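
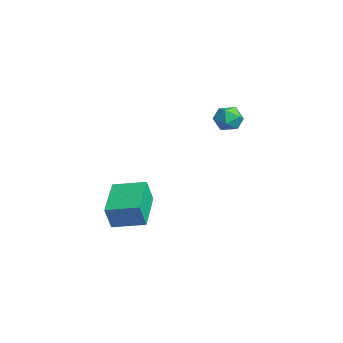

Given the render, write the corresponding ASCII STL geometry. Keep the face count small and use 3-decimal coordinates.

solid 
facet normal -0.874 0.413 0.257
outer loop
vertex 2.249 -3.296 -2.781
vertex 2.894 -2.093 -2.519
vertex 2.09 -2.984 -3.824
endloop
endfacet
facet normal -0.465 -0.865 -0.188
outer loop
vertex 3.786 -3.787 -4.321
vertex 2.249 -3.296 -2.781
vertex 2.09 -2.984 -3.824
endloop
endfacet
facet normal -0.874 0.414 0.256
outer loop
vertex 2.09 -2.984 -3.824
vertex 2.894 -2.093 -2.519
vertex 2.736 -1.782 -3.562
endloop
endfacet
facet normal -0.143 0.284 -0.948
outer loop
vertex 2.736 -1.782 -3.562
vertex 3.786 -3.787 -4.321
vertex 2.09 -2.984 -3.824
endloop
endfacet
facet normal 0.144 -0.284 0.948
outer loop
vertex 2.249 -3.296 -2.781
vertex 4.59 -2.896 -3.016
vertex 2.894 -2.093 -2.519
endloop
endfacet
facet normal -0.465 -0.865 -0.188
outer loop
vertex 3.944 -4.098 -3.278
vertex 2.249 -3.296 -2.781
vertex 3.786 -3.787 -4.321
endloop
endfacet
facet normal 0.144 -0.284 0.948
outer loop
vertex 3.944 -4.098 -3.278
vertex 4.59 -2.896 -3.016
vertex 2.249 -3.296 -2.781
endloop
endfacet
facet normal 0.465 0.865 0.188
outer loop
vertex 2.894 -2.093 -2.519
vertex 4.59 -2.896 -3.016
vertex 2.736 -1.782 -3.562
endloop
endfacet
facet normal -0.144 0.284 -0.948
outer loop
vertex 4.431 -2.584 -4.059
vertex 3.786 -3.787 -4.321
vertex 2.736 -1.782 -3.562
endloop
endfacet
facet normal 0.465 0.865 0.188
outer loop
vertex 2.736 -1.782 -3.562
vertex 4.59 -2.896 -3.016
vertex 4.431 -2.584 -4.059
endloop
endfacet
facet normal 0.874 -0.413 -0.256
outer loop
vertex 4.431 -2.584 -4.059
vertex 3.944 -4.098 -3.278
vertex 3.786 -3.787 -4.321
endloop
endfacet
facet normal 0.874 -0.413 -0.257
outer loop
vertex 4.59 -2.896 -3.016
vertex 3.944 -4.098 -3.278
vertex 4.431 -2.584 -4.059
endloop
endfacet
facet normal 0.238 0.860 0.452
outer loop
vertex 1.354 2.454 -0.286
vertex 1.216 2.168 0.331
vertex 1.856 2.13 0.066
endloop
endfacet
facet normal 0.609 0.778 -0.153
outer loop
vertex 1.354 2.454 -0.286
vertex 1.856 2.13 0.066
vertex 1.799 2.04 -0.62
endloop
endfacet
facet normal 0.144 0.711 -0.689
outer loop
vertex 1.354 2.454 -0.286
vertex 1.799 2.04 -0.62
vertex 1.124 2.023 -0.779
endloop
endfacet
facet normal -0.514 0.750 -0.416
outer loop
vertex 1.354 2.454 -0.286
vertex 1.124 2.023 -0.779
vertex 0.763 2.102 -0.191
endloop
endfacet
facet normal -0.455 0.842 0.289
outer loop
vertex 1.354 2.454 -0.286
vertex 0.763 2.102 -0.191
vertex 1.216 2.168 0.331
endloop
endfacet
facet normal 0.980 0.171 -0.104
outer loop
vertex 1.799 2.04 -0.62
vertex 1.856 2.13 0.066
vertex 1.937 1.498 -0.209
endloop
endfacet
facet normal 0.380 0.302 0.874
outer loop
vertex 1.856 2.13 0.066
vertex 1.216 2.168 0.331
vertex 1.576 1.577 0.379
endloop
endfacet
facet normal -0.743 0.274 0.610
outer loop
vertex 1.216 2.168 0.331
vertex 0.763 2.102 -0.191
vertex 0.901 1.56 0.22
endloop
endfacet
facet normal -0.838 0.124 -0.531
outer loop
vertex 0.763 2.102 -0.191
vertex 1.124 2.023 -0.779
vertex 0.844 1.47 -0.466
endloop
endfacet
facet normal 0.227 0.060 -0.972
outer loop
vertex 1.124 2.023 -0.779
vertex 1.799 2.04 -0.62
vertex 1.484 1.432 -0.731
endloop
endfacet
facet normal 0.514 -0.750 0.416
outer loop
vertex 1.346 1.146 -0.114
vertex 1.937 1.498 -0.209
vertex 1.576 1.577 0.379
endloop
endfacet
facet normal -0.144 -0.711 0.689
outer loop
vertex 1.346 1.146 -0.114
vertex 1.576 1.577 0.379
vertex 0.901 1.56 0.22
endloop
endfacet
facet normal -0.609 -0.778 0.153
outer loop
vertex 1.346 1.146 -0.114
vertex 0.901 1.56 0.22
vertex 0.844 1.47 -0.466
endloop
endfacet
facet normal -0.238 -0.860 -0.452
outer loop
vertex 1.346 1.146 -0.114
vertex 0.844 1.47 -0.466
vertex 1.484 1.432 -0.731
endloop
endfacet
facet normal 0.455 -0.842 -0.289
outer loop
vertex 1.346 1.146 -0.114
vertex 1.484 1.432 -0.731
vertex 1.937 1.498 -0.209
endloop
endfacet
facet normal 0.838 -0.124 0.531
outer loop
vertex 1.576 1.577 0.379
vertex 1.937 1.498 -0.209
vertex 1.856 2.13 0.066
endloop
endfacet
facet normal -0.227 -0.060 0.972
outer loop
vertex 0.901 1.56 0.22
vertex 1.576 1.577 0.379
vertex 1.216 2.168 0.331
endloop
endfacet
facet normal -0.980 -0.171 0.104
outer loop
vertex 0.844 1.47 -0.466
vertex 0.901 1.56 0.22
vertex 0.763 2.102 -0.191
endloop
endfacet
facet normal -0.380 -0.302 -0.874
outer loop
vertex 1.484 1.432 -0.731
vertex 0.844 1.47 -0.466
vertex 1.124 2.023 -0.779
endloop
endfacet
facet normal 0.743 -0.274 -0.610
outer loop
vertex 1.937 1.498 -0.209
vertex 1.484 1.432 -0.731
vertex 1.799 2.04 -0.62
endloop
endfacet

endsolid


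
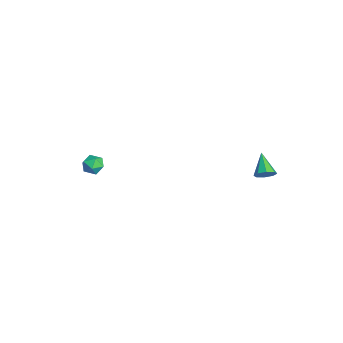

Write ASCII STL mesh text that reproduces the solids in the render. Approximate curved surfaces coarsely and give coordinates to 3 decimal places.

solid 
facet normal 0.066 0.997 -0.028
outer loop
vertex -3.703 -2.898 -1.345
vertex -3.865 -2.87 -0.736
vertex -3.257 -2.915 -0.899
endloop
endfacet
facet normal 0.519 0.699 -0.492
outer loop
vertex -3.703 -2.898 -1.345
vertex -3.257 -2.915 -0.899
vertex -3.217 -3.297 -1.399
endloop
endfacet
facet normal 0.140 0.299 -0.944
outer loop
vertex -3.703 -2.898 -1.345
vertex -3.217 -3.297 -1.399
vertex -3.8 -3.488 -1.546
endloop
endfacet
facet normal -0.548 0.349 -0.760
outer loop
vertex -3.703 -2.898 -1.345
vertex -3.8 -3.488 -1.546
vertex -4.201 -3.224 -1.136
endloop
endfacet
facet normal -0.593 0.782 -0.194
outer loop
vertex -3.703 -2.898 -1.345
vertex -4.201 -3.224 -1.136
vertex -3.865 -2.87 -0.736
endloop
endfacet
facet normal 0.955 0.267 -0.128
outer loop
vertex -3.217 -3.297 -1.399
vertex -3.257 -2.915 -0.899
vertex -3.079 -3.516 -0.824
endloop
endfacet
facet normal 0.223 0.750 0.623
outer loop
vertex -3.257 -2.915 -0.899
vertex -3.865 -2.87 -0.736
vertex -3.48 -3.252 -0.414
endloop
endfacet
facet normal -0.845 0.400 0.355
outer loop
vertex -3.865 -2.87 -0.736
vertex -4.201 -3.224 -1.136
vertex -4.063 -3.443 -0.561
endloop
endfacet
facet normal -0.771 -0.299 -0.562
outer loop
vertex -4.201 -3.224 -1.136
vertex -3.8 -3.488 -1.546
vertex -4.023 -3.825 -1.061
endloop
endfacet
facet normal 0.341 -0.380 -0.859
outer loop
vertex -3.8 -3.488 -1.546
vertex -3.217 -3.297 -1.399
vertex -3.415 -3.87 -1.224
endloop
endfacet
facet normal 0.548 -0.349 0.760
outer loop
vertex -3.577 -3.842 -0.615
vertex -3.079 -3.516 -0.824
vertex -3.48 -3.252 -0.414
endloop
endfacet
facet normal -0.140 -0.299 0.944
outer loop
vertex -3.577 -3.842 -0.615
vertex -3.48 -3.252 -0.414
vertex -4.063 -3.443 -0.561
endloop
endfacet
facet normal -0.519 -0.699 0.492
outer loop
vertex -3.577 -3.842 -0.615
vertex -4.063 -3.443 -0.561
vertex -4.023 -3.825 -1.061
endloop
endfacet
facet normal -0.066 -0.997 0.028
outer loop
vertex -3.577 -3.842 -0.615
vertex -4.023 -3.825 -1.061
vertex -3.415 -3.87 -1.224
endloop
endfacet
facet normal 0.593 -0.782 0.194
outer loop
vertex -3.577 -3.842 -0.615
vertex -3.415 -3.87 -1.224
vertex -3.079 -3.516 -0.824
endloop
endfacet
facet normal 0.771 0.299 0.562
outer loop
vertex -3.48 -3.252 -0.414
vertex -3.079 -3.516 -0.824
vertex -3.257 -2.915 -0.899
endloop
endfacet
facet normal -0.341 0.380 0.859
outer loop
vertex -4.063 -3.443 -0.561
vertex -3.48 -3.252 -0.414
vertex -3.865 -2.87 -0.736
endloop
endfacet
facet normal -0.955 -0.267 0.128
outer loop
vertex -4.023 -3.825 -1.061
vertex -4.063 -3.443 -0.561
vertex -4.201 -3.224 -1.136
endloop
endfacet
facet normal -0.223 -0.750 -0.623
outer loop
vertex -3.415 -3.87 -1.224
vertex -4.023 -3.825 -1.061
vertex -3.8 -3.488 -1.546
endloop
endfacet
facet normal 0.845 -0.400 -0.355
outer loop
vertex -3.079 -3.516 -0.824
vertex -3.415 -3.87 -1.224
vertex -3.217 -3.297 -1.399
endloop
endfacet
facet normal 0.814 -0.048 -0.579
outer loop
vertex 3.337 3.455 2.821
vertex 3.027 3.499 2.382
vertex 3.279 3.848 2.707
endloop
endfacet
facet normal 0.228 0.302 0.926
outer loop
vertex 3.337 3.455 2.821
vertex 3.279 3.848 2.707
vertex 1.993 3.561 3.118
endloop
endfacet
facet normal 0.814 -0.048 -0.579
outer loop
vertex 3.279 3.848 2.707
vertex 3.027 3.499 2.382
vertex 3.073 4.036 2.402
endloop
endfacet
facet normal -0.018 0.846 0.534
outer loop
vertex 3.279 3.848 2.707
vertex 3.073 4.036 2.402
vertex 1.993 3.561 3.118
endloop
endfacet
facet normal 0.813 -0.048 -0.580
outer loop
vertex 3.073 4.036 2.402
vertex 3.027 3.499 2.382
vertex 2.84 3.91 2.086
endloop
endfacet
facet normal -0.427 0.903 -0.045
outer loop
vertex 3.073 4.036 2.402
vertex 2.84 3.91 2.086
vertex 1.993 3.561 3.118
endloop
endfacet
facet normal 0.813 -0.047 -0.580
outer loop
vertex 2.84 3.91 2.086
vertex 3.027 3.499 2.382
vertex 2.716 3.543 1.942
endloop
endfacet
facet normal -0.761 0.443 -0.474
outer loop
vertex 2.84 3.91 2.086
vertex 2.716 3.543 1.942
vertex 1.993 3.561 3.118
endloop
endfacet
facet normal 0.813 -0.050 -0.580
outer loop
vertex 2.716 3.543 1.942
vertex 3.027 3.499 2.382
vertex 2.774 3.15 2.057
endloop
endfacet
facet normal -0.823 -0.268 -0.502
outer loop
vertex 2.716 3.543 1.942
vertex 2.774 3.15 2.057
vertex 1.993 3.561 3.118
endloop
endfacet
facet normal 0.813 -0.049 -0.580
outer loop
vertex 2.774 3.15 2.057
vertex 3.027 3.499 2.382
vertex 2.98 2.961 2.362
endloop
endfacet
facet normal -0.577 -0.809 -0.111
outer loop
vertex 2.774 3.15 2.057
vertex 2.98 2.961 2.362
vertex 1.993 3.561 3.118
endloop
endfacet
facet normal 0.813 -0.049 -0.580
outer loop
vertex 2.98 2.961 2.362
vertex 3.027 3.499 2.382
vertex 3.213 3.088 2.678
endloop
endfacet
facet normal -0.166 -0.866 0.471
outer loop
vertex 2.98 2.961 2.362
vertex 3.213 3.088 2.678
vertex 1.993 3.561 3.118
endloop
endfacet
facet normal 0.814 -0.049 -0.579
outer loop
vertex 3.213 3.088 2.678
vertex 3.027 3.499 2.382
vertex 3.337 3.455 2.821
endloop
endfacet
facet normal 0.166 -0.406 0.898
outer loop
vertex 3.213 3.088 2.678
vertex 3.337 3.455 2.821
vertex 1.993 3.561 3.118
endloop
endfacet

endsolid


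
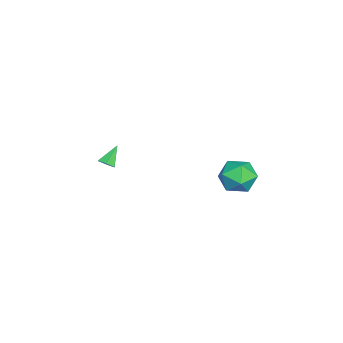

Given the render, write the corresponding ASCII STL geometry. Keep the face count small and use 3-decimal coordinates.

solid 
facet normal -0.120 0.681 0.723
outer loop
vertex 0.105 4.156 -1.684
vertex -0.805 3.646 -1.355
vertex 0.163 3.366 -0.93
endloop
endfacet
facet normal 0.571 0.588 0.572
outer loop
vertex 0.105 4.156 -1.684
vertex 0.163 3.366 -0.93
vertex 0.909 3.417 -1.727
endloop
endfacet
facet normal 0.668 0.734 -0.120
outer loop
vertex 0.105 4.156 -1.684
vertex 0.909 3.417 -1.727
vertex 0.403 3.728 -2.645
endloop
endfacet
facet normal 0.037 0.917 -0.397
outer loop
vertex 0.105 4.156 -1.684
vertex 0.403 3.728 -2.645
vertex -0.657 3.87 -2.415
endloop
endfacet
facet normal -0.451 0.884 0.124
outer loop
vertex 0.105 4.156 -1.684
vertex -0.657 3.87 -2.415
vertex -0.805 3.646 -1.355
endloop
endfacet
facet normal 0.730 -0.100 0.677
outer loop
vertex 0.909 3.417 -1.727
vertex 0.163 3.366 -0.93
vertex 0.497 2.45 -1.425
endloop
endfacet
facet normal -0.389 0.050 0.920
outer loop
vertex 0.163 3.366 -0.93
vertex -0.805 3.646 -1.355
vertex -0.563 2.592 -1.195
endloop
endfacet
facet normal -0.924 0.378 -0.049
outer loop
vertex -0.805 3.646 -1.355
vertex -0.657 3.87 -2.415
vertex -1.069 2.903 -2.113
endloop
endfacet
facet normal -0.136 0.432 -0.891
outer loop
vertex -0.657 3.87 -2.415
vertex 0.403 3.728 -2.645
vertex -0.323 2.954 -2.91
endloop
endfacet
facet normal 0.886 0.136 -0.442
outer loop
vertex 0.403 3.728 -2.645
vertex 0.909 3.417 -1.727
vertex 0.645 2.674 -2.485
endloop
endfacet
facet normal -0.037 -0.917 0.397
outer loop
vertex -0.265 2.164 -2.156
vertex 0.497 2.45 -1.425
vertex -0.563 2.592 -1.195
endloop
endfacet
facet normal -0.668 -0.734 0.120
outer loop
vertex -0.265 2.164 -2.156
vertex -0.563 2.592 -1.195
vertex -1.069 2.903 -2.113
endloop
endfacet
facet normal -0.571 -0.588 -0.572
outer loop
vertex -0.265 2.164 -2.156
vertex -1.069 2.903 -2.113
vertex -0.323 2.954 -2.91
endloop
endfacet
facet normal 0.120 -0.681 -0.723
outer loop
vertex -0.265 2.164 -2.156
vertex -0.323 2.954 -2.91
vertex 0.645 2.674 -2.485
endloop
endfacet
facet normal 0.451 -0.884 -0.124
outer loop
vertex -0.265 2.164 -2.156
vertex 0.645 2.674 -2.485
vertex 0.497 2.45 -1.425
endloop
endfacet
facet normal 0.136 -0.432 0.891
outer loop
vertex -0.563 2.592 -1.195
vertex 0.497 2.45 -1.425
vertex 0.163 3.366 -0.93
endloop
endfacet
facet normal -0.886 -0.136 0.442
outer loop
vertex -1.069 2.903 -2.113
vertex -0.563 2.592 -1.195
vertex -0.805 3.646 -1.355
endloop
endfacet
facet normal -0.730 0.100 -0.677
outer loop
vertex -0.323 2.954 -2.91
vertex -1.069 2.903 -2.113
vertex -0.657 3.87 -2.415
endloop
endfacet
facet normal 0.389 -0.050 -0.920
outer loop
vertex 0.645 2.674 -2.485
vertex -0.323 2.954 -2.91
vertex 0.403 3.728 -2.645
endloop
endfacet
facet normal 0.924 -0.378 0.049
outer loop
vertex 0.497 2.45 -1.425
vertex 0.645 2.674 -2.485
vertex 0.909 3.417 -1.727
endloop
endfacet
facet normal 0.631 -0.344 -0.695
outer loop
vertex -1.413 -3.593 -2.65
vertex -1.819 -3.669 -2.981
vertex -1.563 -3.205 -2.978
endloop
endfacet
facet normal 0.465 0.669 0.579
outer loop
vertex -1.413 -3.593 -2.65
vertex -1.563 -3.205 -2.978
vertex -2.621 -3.231 -2.099
endloop
endfacet
facet normal 0.632 -0.344 -0.695
outer loop
vertex -1.563 -3.205 -2.978
vertex -1.819 -3.669 -2.981
vertex -1.969 -3.28 -3.31
endloop
endfacet
facet normal -0.104 0.990 -0.096
outer loop
vertex -1.563 -3.205 -2.978
vertex -1.969 -3.28 -3.31
vertex -2.621 -3.231 -2.099
endloop
endfacet
facet normal 0.631 -0.345 -0.695
outer loop
vertex -1.969 -3.28 -3.31
vertex -1.819 -3.669 -2.981
vertex -2.226 -3.744 -3.313
endloop
endfacet
facet normal -0.784 0.437 -0.440
outer loop
vertex -1.969 -3.28 -3.31
vertex -2.226 -3.744 -3.313
vertex -2.621 -3.231 -2.099
endloop
endfacet
facet normal 0.631 -0.344 -0.696
outer loop
vertex -2.226 -3.744 -3.313
vertex -1.819 -3.669 -2.981
vertex -2.076 -4.132 -2.985
endloop
endfacet
facet normal -0.894 -0.436 -0.107
outer loop
vertex -2.226 -3.744 -3.313
vertex -2.076 -4.132 -2.985
vertex -2.621 -3.231 -2.099
endloop
endfacet
facet normal 0.631 -0.344 -0.696
outer loop
vertex -2.076 -4.132 -2.985
vertex -1.819 -3.669 -2.981
vertex -1.669 -4.057 -2.653
endloop
endfacet
facet normal -0.325 -0.756 0.569
outer loop
vertex -2.076 -4.132 -2.985
vertex -1.669 -4.057 -2.653
vertex -2.621 -3.231 -2.099
endloop
endfacet
facet normal 0.631 -0.344 -0.695
outer loop
vertex -1.669 -4.057 -2.653
vertex -1.819 -3.669 -2.981
vertex -1.413 -3.593 -2.65
endloop
endfacet
facet normal 0.356 -0.202 0.913
outer loop
vertex -1.669 -4.057 -2.653
vertex -1.413 -3.593 -2.65
vertex -2.621 -3.231 -2.099
endloop
endfacet

endsolid


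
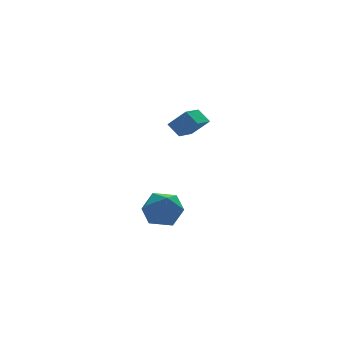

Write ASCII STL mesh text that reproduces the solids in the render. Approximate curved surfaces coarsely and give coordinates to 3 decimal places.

solid 
facet normal -0.392 0.632 0.668
outer loop
vertex -2.136 -3.454 3.791
vertex -1.072 -2.438 3.453
vertex -2.905 -2.955 2.868
endloop
endfacet
facet normal -0.705 -0.673 0.223
outer loop
vertex -2.528 -3.562 2.227
vertex -2.136 -3.454 3.791
vertex -2.905 -2.955 2.868
endloop
endfacet
facet normal -0.392 0.632 0.668
outer loop
vertex -2.905 -2.955 2.868
vertex -1.072 -2.438 3.453
vertex -1.84 -1.939 2.531
endloop
endfacet
facet normal -0.590 0.383 -0.710
outer loop
vertex -1.84 -1.939 2.531
vertex -2.528 -3.562 2.227
vertex -2.905 -2.955 2.868
endloop
endfacet
facet normal 0.591 -0.383 0.710
outer loop
vertex -2.136 -3.454 3.791
vertex -0.695 -3.045 2.812
vertex -1.072 -2.438 3.453
endloop
endfacet
facet normal -0.705 -0.673 0.223
outer loop
vertex -1.76 -4.061 3.149
vertex -2.136 -3.454 3.791
vertex -2.528 -3.562 2.227
endloop
endfacet
facet normal 0.591 -0.384 0.709
outer loop
vertex -1.76 -4.061 3.149
vertex -0.695 -3.045 2.812
vertex -2.136 -3.454 3.791
endloop
endfacet
facet normal 0.705 0.673 -0.223
outer loop
vertex -1.072 -2.438 3.453
vertex -0.695 -3.045 2.812
vertex -1.84 -1.939 2.531
endloop
endfacet
facet normal -0.592 0.384 -0.709
outer loop
vertex -1.464 -2.546 1.889
vertex -2.528 -3.562 2.227
vertex -1.84 -1.939 2.531
endloop
endfacet
facet normal 0.705 0.673 -0.223
outer loop
vertex -1.84 -1.939 2.531
vertex -0.695 -3.045 2.812
vertex -1.464 -2.546 1.889
endloop
endfacet
facet normal 0.392 -0.632 -0.668
outer loop
vertex -1.464 -2.546 1.889
vertex -1.76 -4.061 3.149
vertex -2.528 -3.562 2.227
endloop
endfacet
facet normal 0.392 -0.632 -0.668
outer loop
vertex -0.695 -3.045 2.812
vertex -1.76 -4.061 3.149
vertex -1.464 -2.546 1.889
endloop
endfacet
facet normal -0.304 0.910 0.281
outer loop
vertex -2.357 -0.503 -3.573
vertex -3.528 -0.849 -3.72
vertex -2.974 -1.0 -2.632
endloop
endfacet
facet normal 0.313 0.740 0.596
outer loop
vertex -2.357 -0.503 -3.573
vertex -2.974 -1.0 -2.632
vertex -1.806 -1.325 -2.842
endloop
endfacet
facet normal 0.792 0.605 0.084
outer loop
vertex -2.357 -0.503 -3.573
vertex -1.806 -1.325 -2.842
vertex -1.639 -1.375 -4.06
endloop
endfacet
facet normal 0.471 0.693 -0.547
outer loop
vertex -2.357 -0.503 -3.573
vertex -1.639 -1.375 -4.06
vertex -2.703 -1.08 -4.602
endloop
endfacet
facet normal -0.207 0.881 -0.425
outer loop
vertex -2.357 -0.503 -3.573
vertex -2.703 -1.08 -4.602
vertex -3.528 -0.849 -3.72
endloop
endfacet
facet normal 0.212 0.138 0.967
outer loop
vertex -1.806 -1.325 -2.842
vertex -2.974 -1.0 -2.632
vertex -2.637 -2.18 -2.538
endloop
endfacet
facet normal -0.787 0.414 0.458
outer loop
vertex -2.974 -1.0 -2.632
vertex -3.528 -0.849 -3.72
vertex -3.701 -1.885 -3.08
endloop
endfacet
facet normal -0.629 0.368 -0.685
outer loop
vertex -3.528 -0.849 -3.72
vertex -2.703 -1.08 -4.602
vertex -3.534 -1.935 -4.298
endloop
endfacet
facet normal 0.467 0.063 -0.882
outer loop
vertex -2.703 -1.08 -4.602
vertex -1.639 -1.375 -4.06
vertex -2.366 -2.26 -4.508
endloop
endfacet
facet normal 0.987 -0.079 0.139
outer loop
vertex -1.639 -1.375 -4.06
vertex -1.806 -1.325 -2.842
vertex -1.812 -2.411 -3.42
endloop
endfacet
facet normal -0.471 -0.693 0.547
outer loop
vertex -2.983 -2.757 -3.567
vertex -2.637 -2.18 -2.538
vertex -3.701 -1.885 -3.08
endloop
endfacet
facet normal -0.792 -0.605 -0.084
outer loop
vertex -2.983 -2.757 -3.567
vertex -3.701 -1.885 -3.08
vertex -3.534 -1.935 -4.298
endloop
endfacet
facet normal -0.313 -0.740 -0.596
outer loop
vertex -2.983 -2.757 -3.567
vertex -3.534 -1.935 -4.298
vertex -2.366 -2.26 -4.508
endloop
endfacet
facet normal 0.304 -0.910 -0.281
outer loop
vertex -2.983 -2.757 -3.567
vertex -2.366 -2.26 -4.508
vertex -1.812 -2.411 -3.42
endloop
endfacet
facet normal 0.207 -0.881 0.425
outer loop
vertex -2.983 -2.757 -3.567
vertex -1.812 -2.411 -3.42
vertex -2.637 -2.18 -2.538
endloop
endfacet
facet normal -0.467 -0.063 0.882
outer loop
vertex -3.701 -1.885 -3.08
vertex -2.637 -2.18 -2.538
vertex -2.974 -1.0 -2.632
endloop
endfacet
facet normal -0.987 0.079 -0.139
outer loop
vertex -3.534 -1.935 -4.298
vertex -3.701 -1.885 -3.08
vertex -3.528 -0.849 -3.72
endloop
endfacet
facet normal -0.212 -0.138 -0.967
outer loop
vertex -2.366 -2.26 -4.508
vertex -3.534 -1.935 -4.298
vertex -2.703 -1.08 -4.602
endloop
endfacet
facet normal 0.787 -0.414 -0.458
outer loop
vertex -1.812 -2.411 -3.42
vertex -2.366 -2.26 -4.508
vertex -1.639 -1.375 -4.06
endloop
endfacet
facet normal 0.629 -0.368 0.685
outer loop
vertex -2.637 -2.18 -2.538
vertex -1.812 -2.411 -3.42
vertex -1.806 -1.325 -2.842
endloop
endfacet

endsolid


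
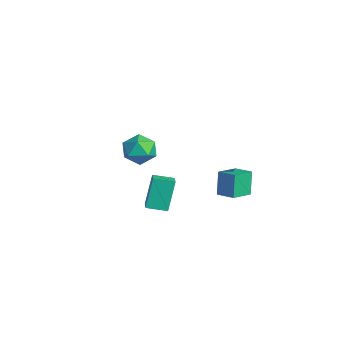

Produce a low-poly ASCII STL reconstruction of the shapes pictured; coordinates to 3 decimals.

solid 
facet normal -0.373 0.747 0.551
outer loop
vertex -4.477 0.314 -1.64
vertex -4.51 -0.358 -0.751
vertex -3.598 0.25 -0.957
endloop
endfacet
facet normal 0.047 0.998 0.033
outer loop
vertex -4.477 0.314 -1.64
vertex -3.598 0.25 -0.957
vertex -3.445 0.279 -2.061
endloop
endfacet
facet normal -0.216 0.776 -0.593
outer loop
vertex -4.477 0.314 -1.64
vertex -3.445 0.279 -2.061
vertex -4.262 -0.312 -2.537
endloop
endfacet
facet normal -0.798 0.387 -0.461
outer loop
vertex -4.477 0.314 -1.64
vertex -4.262 -0.312 -2.537
vertex -4.92 -0.705 -1.728
endloop
endfacet
facet normal -0.897 0.369 0.245
outer loop
vertex -4.477 0.314 -1.64
vertex -4.92 -0.705 -1.728
vertex -4.51 -0.358 -0.751
endloop
endfacet
facet normal 0.695 0.710 0.115
outer loop
vertex -3.445 0.279 -2.061
vertex -3.598 0.25 -0.957
vertex -2.84 -0.415 -1.432
endloop
endfacet
facet normal 0.014 0.302 0.953
outer loop
vertex -3.598 0.25 -0.957
vertex -4.51 -0.358 -0.751
vertex -3.498 -0.808 -0.623
endloop
endfacet
facet normal -0.833 -0.310 0.459
outer loop
vertex -4.51 -0.358 -0.751
vertex -4.92 -0.705 -1.728
vertex -4.315 -1.399 -1.099
endloop
endfacet
facet normal -0.674 -0.280 -0.684
outer loop
vertex -4.92 -0.705 -1.728
vertex -4.262 -0.312 -2.537
vertex -4.162 -1.37 -2.203
endloop
endfacet
facet normal 0.269 0.350 -0.897
outer loop
vertex -4.262 -0.312 -2.537
vertex -3.445 0.279 -2.061
vertex -3.25 -0.762 -2.409
endloop
endfacet
facet normal 0.798 -0.387 0.461
outer loop
vertex -3.283 -1.434 -1.52
vertex -2.84 -0.415 -1.432
vertex -3.498 -0.808 -0.623
endloop
endfacet
facet normal 0.216 -0.776 0.593
outer loop
vertex -3.283 -1.434 -1.52
vertex -3.498 -0.808 -0.623
vertex -4.315 -1.399 -1.099
endloop
endfacet
facet normal -0.047 -0.998 -0.033
outer loop
vertex -3.283 -1.434 -1.52
vertex -4.315 -1.399 -1.099
vertex -4.162 -1.37 -2.203
endloop
endfacet
facet normal 0.373 -0.747 -0.551
outer loop
vertex -3.283 -1.434 -1.52
vertex -4.162 -1.37 -2.203
vertex -3.25 -0.762 -2.409
endloop
endfacet
facet normal 0.897 -0.369 -0.245
outer loop
vertex -3.283 -1.434 -1.52
vertex -3.25 -0.762 -2.409
vertex -2.84 -0.415 -1.432
endloop
endfacet
facet normal 0.674 0.280 0.684
outer loop
vertex -3.498 -0.808 -0.623
vertex -2.84 -0.415 -1.432
vertex -3.598 0.25 -0.957
endloop
endfacet
facet normal -0.269 -0.350 0.897
outer loop
vertex -4.315 -1.399 -1.099
vertex -3.498 -0.808 -0.623
vertex -4.51 -0.358 -0.751
endloop
endfacet
facet normal -0.695 -0.710 -0.115
outer loop
vertex -4.162 -1.37 -2.203
vertex -4.315 -1.399 -1.099
vertex -4.92 -0.705 -1.728
endloop
endfacet
facet normal -0.014 -0.302 -0.953
outer loop
vertex -3.25 -0.762 -2.409
vertex -4.162 -1.37 -2.203
vertex -4.262 -0.312 -2.537
endloop
endfacet
facet normal 0.833 0.310 -0.459
outer loop
vertex -2.84 -0.415 -1.432
vertex -3.25 -0.762 -2.409
vertex -3.445 0.279 -2.061
endloop
endfacet
facet normal -0.849 -0.485 -0.211
outer loop
vertex 2.722 1.474 0.415
vertex 2.128 2.708 -0.03
vertex 3.221 1.209 -0.985
endloop
endfacet
facet normal 0.413 -0.857 0.309
outer loop
vertex 4.172 1.752 -0.75
vertex 2.722 1.474 0.415
vertex 3.221 1.209 -0.985
endloop
endfacet
facet normal -0.849 -0.485 -0.211
outer loop
vertex 3.221 1.209 -0.985
vertex 2.128 2.708 -0.03
vertex 2.627 2.443 -1.431
endloop
endfacet
facet normal 0.330 -0.176 -0.927
outer loop
vertex 2.627 2.443 -1.431
vertex 4.172 1.752 -0.75
vertex 3.221 1.209 -0.985
endloop
endfacet
facet normal -0.330 0.176 0.928
outer loop
vertex 2.722 1.474 0.415
vertex 3.079 3.251 0.205
vertex 2.128 2.708 -0.03
endloop
endfacet
facet normal 0.413 -0.857 0.309
outer loop
vertex 3.673 2.017 0.651
vertex 2.722 1.474 0.415
vertex 4.172 1.752 -0.75
endloop
endfacet
facet normal -0.331 0.176 0.927
outer loop
vertex 3.673 2.017 0.651
vertex 3.079 3.251 0.205
vertex 2.722 1.474 0.415
endloop
endfacet
facet normal -0.413 0.857 -0.309
outer loop
vertex 2.128 2.708 -0.03
vertex 3.079 3.251 0.205
vertex 2.627 2.443 -1.431
endloop
endfacet
facet normal 0.330 -0.175 -0.927
outer loop
vertex 3.578 2.986 -1.195
vertex 4.172 1.752 -0.75
vertex 2.627 2.443 -1.431
endloop
endfacet
facet normal -0.413 0.857 -0.309
outer loop
vertex 2.627 2.443 -1.431
vertex 3.079 3.251 0.205
vertex 3.578 2.986 -1.195
endloop
endfacet
facet normal 0.849 0.485 0.211
outer loop
vertex 3.578 2.986 -1.195
vertex 3.673 2.017 0.651
vertex 4.172 1.752 -0.75
endloop
endfacet
facet normal 0.849 0.485 0.211
outer loop
vertex 3.079 3.251 0.205
vertex 3.673 2.017 0.651
vertex 3.578 2.986 -1.195
endloop
endfacet
facet normal -0.900 0.276 -0.337
outer loop
vertex 1.659 -1.837 0.306
vertex 2.084 -0.753 0.058
vertex 2.153 -2.446 -1.512
endloop
endfacet
facet normal -0.358 -0.910 0.208
outer loop
vertex 2.936 -2.687 -1.218
vertex 1.659 -1.837 0.306
vertex 2.153 -2.446 -1.512
endloop
endfacet
facet normal -0.900 0.276 -0.337
outer loop
vertex 2.153 -2.446 -1.512
vertex 2.084 -0.753 0.058
vertex 2.578 -1.363 -1.76
endloop
endfacet
facet normal 0.250 -0.308 -0.918
outer loop
vertex 2.578 -1.363 -1.76
vertex 2.936 -2.687 -1.218
vertex 2.153 -2.446 -1.512
endloop
endfacet
facet normal -0.250 0.308 0.918
outer loop
vertex 1.659 -1.837 0.306
vertex 2.867 -0.994 0.352
vertex 2.084 -0.753 0.058
endloop
endfacet
facet normal -0.357 -0.910 0.208
outer loop
vertex 2.442 -2.077 0.6
vertex 1.659 -1.837 0.306
vertex 2.936 -2.687 -1.218
endloop
endfacet
facet normal -0.250 0.308 0.918
outer loop
vertex 2.442 -2.077 0.6
vertex 2.867 -0.994 0.352
vertex 1.659 -1.837 0.306
endloop
endfacet
facet normal 0.358 0.910 -0.208
outer loop
vertex 2.084 -0.753 0.058
vertex 2.867 -0.994 0.352
vertex 2.578 -1.363 -1.76
endloop
endfacet
facet normal 0.250 -0.308 -0.918
outer loop
vertex 3.361 -1.603 -1.466
vertex 2.936 -2.687 -1.218
vertex 2.578 -1.363 -1.76
endloop
endfacet
facet normal 0.357 0.911 -0.208
outer loop
vertex 2.578 -1.363 -1.76
vertex 2.867 -0.994 0.352
vertex 3.361 -1.603 -1.466
endloop
endfacet
facet normal 0.900 -0.276 0.337
outer loop
vertex 3.361 -1.603 -1.466
vertex 2.442 -2.077 0.6
vertex 2.936 -2.687 -1.218
endloop
endfacet
facet normal 0.900 -0.276 0.337
outer loop
vertex 2.867 -0.994 0.352
vertex 2.442 -2.077 0.6
vertex 3.361 -1.603 -1.466
endloop
endfacet

endsolid


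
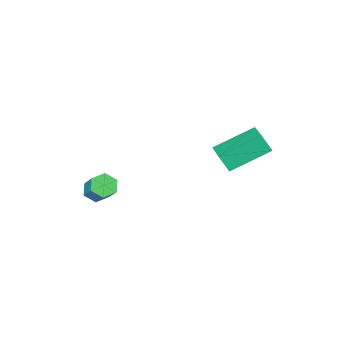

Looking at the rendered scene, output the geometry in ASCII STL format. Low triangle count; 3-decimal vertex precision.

solid 
facet normal -0.876 0.233 0.422
outer loop
vertex -4.125 1.775 3.662
vertex -3.626 2.972 4.037
vertex -4.435 2.174 2.799
endloop
endfacet
facet normal -0.370 -0.887 -0.277
outer loop
vertex -2.534 1.668 1.883
vertex -4.125 1.775 3.662
vertex -4.435 2.174 2.799
endloop
endfacet
facet normal -0.876 0.233 0.422
outer loop
vertex -4.435 2.174 2.799
vertex -3.626 2.972 4.037
vertex -3.936 3.371 3.174
endloop
endfacet
facet normal -0.310 0.399 -0.863
outer loop
vertex -3.936 3.371 3.174
vertex -2.534 1.668 1.883
vertex -4.435 2.174 2.799
endloop
endfacet
facet normal 0.310 -0.399 0.863
outer loop
vertex -4.125 1.775 3.662
vertex -1.725 2.466 3.121
vertex -3.626 2.972 4.037
endloop
endfacet
facet normal -0.370 -0.887 -0.277
outer loop
vertex -2.224 1.269 2.746
vertex -4.125 1.775 3.662
vertex -2.534 1.668 1.883
endloop
endfacet
facet normal 0.310 -0.399 0.863
outer loop
vertex -2.224 1.269 2.746
vertex -1.725 2.466 3.121
vertex -4.125 1.775 3.662
endloop
endfacet
facet normal 0.370 0.887 0.277
outer loop
vertex -3.626 2.972 4.037
vertex -1.725 2.466 3.121
vertex -3.936 3.371 3.174
endloop
endfacet
facet normal -0.310 0.399 -0.863
outer loop
vertex -2.035 2.865 2.258
vertex -2.534 1.668 1.883
vertex -3.936 3.371 3.174
endloop
endfacet
facet normal 0.370 0.887 0.277
outer loop
vertex -3.936 3.371 3.174
vertex -1.725 2.466 3.121
vertex -2.035 2.865 2.258
endloop
endfacet
facet normal 0.876 -0.233 -0.422
outer loop
vertex -2.035 2.865 2.258
vertex -2.224 1.269 2.746
vertex -2.534 1.668 1.883
endloop
endfacet
facet normal 0.876 -0.233 -0.422
outer loop
vertex -1.725 2.466 3.121
vertex -2.224 1.269 2.746
vertex -2.035 2.865 2.258
endloop
endfacet
facet normal -0.181 -0.679 -0.711
outer loop
vertex 2.351 -2.137 0.027
vertex 1.988 -1.695 -0.303
vertex 2.636 -1.744 -0.421
endloop
endfacet
facet normal 0.884 -0.430 0.185
outer loop
vertex 2.351 -2.137 0.027
vertex 2.636 -1.744 -0.421
vertex 2.674 -0.928 1.293
endloop
endfacet
facet normal 0.884 -0.430 0.185
outer loop
vertex 2.674 -0.928 1.293
vertex 2.636 -1.744 -0.421
vertex 2.959 -0.535 0.845
endloop
endfacet
facet normal 0.182 0.679 0.711
outer loop
vertex 2.674 -0.928 1.293
vertex 2.959 -0.535 0.845
vertex 2.312 -0.485 0.963
endloop
endfacet
facet normal -0.181 -0.679 -0.711
outer loop
vertex 2.636 -1.744 -0.421
vertex 1.988 -1.695 -0.303
vertex 2.273 -1.302 -0.751
endloop
endfacet
facet normal 0.815 0.300 -0.495
outer loop
vertex 2.636 -1.744 -0.421
vertex 2.273 -1.302 -0.751
vertex 2.959 -0.535 0.845
endloop
endfacet
facet normal 0.816 0.299 -0.495
outer loop
vertex 2.959 -0.535 0.845
vertex 2.273 -1.302 -0.751
vertex 2.597 -0.093 0.515
endloop
endfacet
facet normal 0.182 0.680 0.711
outer loop
vertex 2.959 -0.535 0.845
vertex 2.597 -0.093 0.515
vertex 2.312 -0.485 0.963
endloop
endfacet
facet normal -0.182 -0.679 -0.711
outer loop
vertex 2.273 -1.302 -0.751
vertex 1.988 -1.695 -0.303
vertex 1.626 -1.252 -0.633
endloop
endfacet
facet normal -0.068 0.730 -0.680
outer loop
vertex 2.273 -1.302 -0.751
vertex 1.626 -1.252 -0.633
vertex 2.597 -0.093 0.515
endloop
endfacet
facet normal -0.067 0.730 -0.680
outer loop
vertex 2.597 -0.093 0.515
vertex 1.626 -1.252 -0.633
vertex 1.949 -0.043 0.633
endloop
endfacet
facet normal 0.182 0.680 0.710
outer loop
vertex 2.597 -0.093 0.515
vertex 1.949 -0.043 0.633
vertex 2.312 -0.485 0.963
endloop
endfacet
facet normal -0.182 -0.679 -0.711
outer loop
vertex 1.626 -1.252 -0.633
vertex 1.988 -1.695 -0.303
vertex 1.341 -1.645 -0.185
endloop
endfacet
facet normal -0.884 0.430 -0.185
outer loop
vertex 1.626 -1.252 -0.633
vertex 1.341 -1.645 -0.185
vertex 1.949 -0.043 0.633
endloop
endfacet
facet normal -0.884 0.430 -0.185
outer loop
vertex 1.949 -0.043 0.633
vertex 1.341 -1.645 -0.185
vertex 1.664 -0.436 1.081
endloop
endfacet
facet normal 0.181 0.679 0.711
outer loop
vertex 1.949 -0.043 0.633
vertex 1.664 -0.436 1.081
vertex 2.312 -0.485 0.963
endloop
endfacet
facet normal -0.182 -0.680 -0.711
outer loop
vertex 1.341 -1.645 -0.185
vertex 1.988 -1.695 -0.303
vertex 1.703 -2.087 0.145
endloop
endfacet
facet normal -0.816 -0.299 0.494
outer loop
vertex 1.341 -1.645 -0.185
vertex 1.703 -2.087 0.145
vertex 1.664 -0.436 1.081
endloop
endfacet
facet normal -0.815 -0.300 0.495
outer loop
vertex 1.664 -0.436 1.081
vertex 1.703 -2.087 0.145
vertex 2.027 -0.878 1.411
endloop
endfacet
facet normal 0.181 0.679 0.711
outer loop
vertex 1.664 -0.436 1.081
vertex 2.027 -0.878 1.411
vertex 2.312 -0.485 0.963
endloop
endfacet
facet normal -0.182 -0.680 -0.710
outer loop
vertex 1.703 -2.087 0.145
vertex 1.988 -1.695 -0.303
vertex 2.351 -2.137 0.027
endloop
endfacet
facet normal 0.067 -0.730 0.680
outer loop
vertex 1.703 -2.087 0.145
vertex 2.351 -2.137 0.027
vertex 2.027 -0.878 1.411
endloop
endfacet
facet normal 0.068 -0.730 0.680
outer loop
vertex 2.027 -0.878 1.411
vertex 2.351 -2.137 0.027
vertex 2.674 -0.928 1.293
endloop
endfacet
facet normal 0.182 0.679 0.711
outer loop
vertex 2.027 -0.878 1.411
vertex 2.674 -0.928 1.293
vertex 2.312 -0.485 0.963
endloop
endfacet

endsolid


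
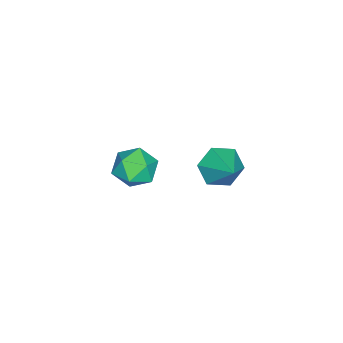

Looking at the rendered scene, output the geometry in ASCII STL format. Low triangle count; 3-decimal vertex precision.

solid 
facet normal -0.621 -0.557 -0.551
outer loop
vertex 1.902 0.502 0.913
vertex 1.463 1.208 0.694
vertex 2.125 0.947 0.211
endloop
endfacet
facet normal 0.942 -0.320 0.096
outer loop
vertex 1.902 0.502 0.913
vertex 2.125 0.947 0.211
vertex 2.357 2.012 1.486
endloop
endfacet
facet normal -0.621 -0.557 -0.551
outer loop
vertex 2.125 0.947 0.211
vertex 1.463 1.208 0.694
vertex 1.686 1.653 -0.008
endloop
endfacet
facet normal 0.813 0.365 -0.453
outer loop
vertex 2.125 0.947 0.211
vertex 1.686 1.653 -0.008
vertex 2.357 2.012 1.486
endloop
endfacet
facet normal -0.620 -0.558 -0.551
outer loop
vertex 1.686 1.653 -0.008
vertex 1.463 1.208 0.694
vertex 1.023 1.914 0.474
endloop
endfacet
facet normal 0.156 0.942 -0.296
outer loop
vertex 1.686 1.653 -0.008
vertex 1.023 1.914 0.474
vertex 2.357 2.012 1.486
endloop
endfacet
facet normal -0.621 -0.558 -0.550
outer loop
vertex 1.023 1.914 0.474
vertex 1.463 1.208 0.694
vertex 0.8 1.47 1.176
endloop
endfacet
facet normal -0.372 0.833 0.409
outer loop
vertex 1.023 1.914 0.474
vertex 0.8 1.47 1.176
vertex 2.357 2.012 1.486
endloop
endfacet
facet normal -0.621 -0.558 -0.551
outer loop
vertex 0.8 1.47 1.176
vertex 1.463 1.208 0.694
vertex 1.24 0.764 1.395
endloop
endfacet
facet normal -0.242 0.147 0.959
outer loop
vertex 0.8 1.47 1.176
vertex 1.24 0.764 1.395
vertex 2.357 2.012 1.486
endloop
endfacet
facet normal -0.621 -0.557 -0.551
outer loop
vertex 1.24 0.764 1.395
vertex 1.463 1.208 0.694
vertex 1.902 0.502 0.913
endloop
endfacet
facet normal 0.414 -0.429 0.802
outer loop
vertex 1.24 0.764 1.395
vertex 1.902 0.502 0.913
vertex 2.357 2.012 1.486
endloop
endfacet
facet normal -0.868 0.267 0.420
outer loop
vertex -2.125 -3.361 -3.676
vertex -1.666 -3.176 -2.845
vertex -1.771 -2.477 -3.506
endloop
endfacet
facet normal -0.871 0.403 -0.280
outer loop
vertex -2.125 -3.361 -3.676
vertex -1.771 -2.477 -3.506
vertex -1.675 -2.878 -4.382
endloop
endfacet
facet normal -0.752 -0.211 -0.624
outer loop
vertex -2.125 -3.361 -3.676
vertex -1.675 -2.878 -4.382
vertex -1.509 -3.823 -4.262
endloop
endfacet
facet normal -0.674 -0.726 -0.137
outer loop
vertex -2.125 -3.361 -3.676
vertex -1.509 -3.823 -4.262
vertex -1.504 -4.007 -3.312
endloop
endfacet
facet normal -0.746 -0.431 0.508
outer loop
vertex -2.125 -3.361 -3.676
vertex -1.504 -4.007 -3.312
vertex -1.666 -3.176 -2.845
endloop
endfacet
facet normal -0.329 0.845 -0.423
outer loop
vertex -1.675 -2.878 -4.382
vertex -1.771 -2.477 -3.506
vertex -0.936 -2.393 -3.988
endloop
endfacet
facet normal -0.322 0.624 0.712
outer loop
vertex -1.771 -2.477 -3.506
vertex -1.666 -3.176 -2.845
vertex -0.931 -2.577 -3.038
endloop
endfacet
facet normal -0.124 -0.504 0.854
outer loop
vertex -1.666 -3.176 -2.845
vertex -1.504 -4.007 -3.312
vertex -0.765 -3.522 -2.918
endloop
endfacet
facet normal -0.011 -0.982 -0.190
outer loop
vertex -1.504 -4.007 -3.312
vertex -1.509 -3.823 -4.262
vertex -0.669 -3.923 -3.794
endloop
endfacet
facet normal -0.136 -0.148 -0.979
outer loop
vertex -1.509 -3.823 -4.262
vertex -1.675 -2.878 -4.382
vertex -0.774 -3.224 -4.455
endloop
endfacet
facet normal 0.674 0.726 0.137
outer loop
vertex -0.315 -3.039 -3.624
vertex -0.936 -2.393 -3.988
vertex -0.931 -2.577 -3.038
endloop
endfacet
facet normal 0.752 0.211 0.624
outer loop
vertex -0.315 -3.039 -3.624
vertex -0.931 -2.577 -3.038
vertex -0.765 -3.522 -2.918
endloop
endfacet
facet normal 0.871 -0.403 0.280
outer loop
vertex -0.315 -3.039 -3.624
vertex -0.765 -3.522 -2.918
vertex -0.669 -3.923 -3.794
endloop
endfacet
facet normal 0.868 -0.267 -0.420
outer loop
vertex -0.315 -3.039 -3.624
vertex -0.669 -3.923 -3.794
vertex -0.774 -3.224 -4.455
endloop
endfacet
facet normal 0.746 0.431 -0.508
outer loop
vertex -0.315 -3.039 -3.624
vertex -0.774 -3.224 -4.455
vertex -0.936 -2.393 -3.988
endloop
endfacet
facet normal 0.011 0.982 0.190
outer loop
vertex -0.931 -2.577 -3.038
vertex -0.936 -2.393 -3.988
vertex -1.771 -2.477 -3.506
endloop
endfacet
facet normal 0.136 0.148 0.979
outer loop
vertex -0.765 -3.522 -2.918
vertex -0.931 -2.577 -3.038
vertex -1.666 -3.176 -2.845
endloop
endfacet
facet normal 0.329 -0.845 0.423
outer loop
vertex -0.669 -3.923 -3.794
vertex -0.765 -3.522 -2.918
vertex -1.504 -4.007 -3.312
endloop
endfacet
facet normal 0.322 -0.624 -0.712
outer loop
vertex -0.774 -3.224 -4.455
vertex -0.669 -3.923 -3.794
vertex -1.509 -3.823 -4.262
endloop
endfacet
facet normal 0.124 0.504 -0.854
outer loop
vertex -0.936 -2.393 -3.988
vertex -0.774 -3.224 -4.455
vertex -1.675 -2.878 -4.382
endloop
endfacet

endsolid


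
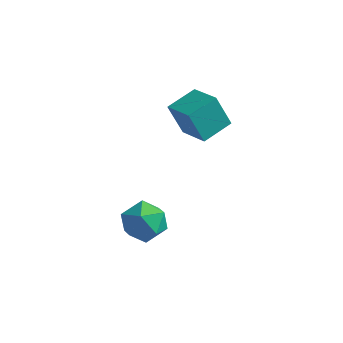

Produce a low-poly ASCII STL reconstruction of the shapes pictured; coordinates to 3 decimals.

solid 
facet normal -0.855 0.424 -0.298
outer loop
vertex -1.927 3.334 3.677
vertex -1.446 4.547 4.023
vertex -1.365 3.503 2.307
endloop
endfacet
facet normal -0.356 -0.899 -0.257
outer loop
vertex -0.134 2.893 2.737
vertex -1.927 3.334 3.677
vertex -1.365 3.503 2.307
endloop
endfacet
facet normal -0.855 0.424 -0.298
outer loop
vertex -1.365 3.503 2.307
vertex -1.446 4.547 4.023
vertex -0.885 4.716 2.653
endloop
endfacet
facet normal 0.377 0.113 -0.919
outer loop
vertex -0.885 4.716 2.653
vertex -0.134 2.893 2.737
vertex -1.365 3.503 2.307
endloop
endfacet
facet normal -0.377 -0.113 0.919
outer loop
vertex -1.927 3.334 3.677
vertex -0.215 3.937 4.453
vertex -1.446 4.547 4.023
endloop
endfacet
facet normal -0.356 -0.899 -0.256
outer loop
vertex -0.695 2.724 4.107
vertex -1.927 3.334 3.677
vertex -0.134 2.893 2.737
endloop
endfacet
facet normal -0.377 -0.113 0.919
outer loop
vertex -0.695 2.724 4.107
vertex -0.215 3.937 4.453
vertex -1.927 3.334 3.677
endloop
endfacet
facet normal 0.356 0.899 0.257
outer loop
vertex -1.446 4.547 4.023
vertex -0.215 3.937 4.453
vertex -0.885 4.716 2.653
endloop
endfacet
facet normal 0.377 0.113 -0.919
outer loop
vertex 0.347 4.106 3.083
vertex -0.134 2.893 2.737
vertex -0.885 4.716 2.653
endloop
endfacet
facet normal 0.355 0.899 0.257
outer loop
vertex -0.885 4.716 2.653
vertex -0.215 3.937 4.453
vertex 0.347 4.106 3.083
endloop
endfacet
facet normal 0.855 -0.424 0.298
outer loop
vertex 0.347 4.106 3.083
vertex -0.695 2.724 4.107
vertex -0.134 2.893 2.737
endloop
endfacet
facet normal 0.855 -0.424 0.299
outer loop
vertex -0.215 3.937 4.453
vertex -0.695 2.724 4.107
vertex 0.347 4.106 3.083
endloop
endfacet
facet normal -0.449 0.814 0.370
outer loop
vertex -2.294 1.275 -0.985
vertex -1.79 1.164 -0.129
vertex -1.404 1.713 -0.869
endloop
endfacet
facet normal -0.379 0.861 -0.339
outer loop
vertex -2.294 1.275 -0.985
vertex -1.404 1.713 -0.869
vertex -1.634 1.271 -1.734
endloop
endfacet
facet normal -0.714 0.302 -0.631
outer loop
vertex -2.294 1.275 -0.985
vertex -1.634 1.271 -1.734
vertex -2.162 0.448 -1.53
endloop
endfacet
facet normal -0.991 -0.091 -0.102
outer loop
vertex -2.294 1.275 -0.985
vertex -2.162 0.448 -1.53
vertex -2.258 0.382 -0.538
endloop
endfacet
facet normal -0.827 0.225 0.516
outer loop
vertex -2.294 1.275 -0.985
vertex -2.258 0.382 -0.538
vertex -1.79 1.164 -0.129
endloop
endfacet
facet normal 0.314 0.809 -0.497
outer loop
vertex -1.634 1.271 -1.734
vertex -1.404 1.713 -0.869
vertex -0.722 1.158 -1.342
endloop
endfacet
facet normal 0.202 0.733 0.649
outer loop
vertex -1.404 1.713 -0.869
vertex -1.79 1.164 -0.129
vertex -0.818 1.092 -0.35
endloop
endfacet
facet normal -0.408 -0.219 0.886
outer loop
vertex -1.79 1.164 -0.129
vertex -2.258 0.382 -0.538
vertex -1.346 0.269 -0.146
endloop
endfacet
facet normal -0.673 -0.730 -0.114
outer loop
vertex -2.258 0.382 -0.538
vertex -2.162 0.448 -1.53
vertex -1.576 -0.173 -1.011
endloop
endfacet
facet normal -0.227 -0.094 -0.969
outer loop
vertex -2.162 0.448 -1.53
vertex -1.634 1.271 -1.734
vertex -1.19 0.376 -1.751
endloop
endfacet
facet normal 0.991 0.091 0.102
outer loop
vertex -0.686 0.265 -0.895
vertex -0.722 1.158 -1.342
vertex -0.818 1.092 -0.35
endloop
endfacet
facet normal 0.714 -0.302 0.631
outer loop
vertex -0.686 0.265 -0.895
vertex -0.818 1.092 -0.35
vertex -1.346 0.269 -0.146
endloop
endfacet
facet normal 0.379 -0.861 0.339
outer loop
vertex -0.686 0.265 -0.895
vertex -1.346 0.269 -0.146
vertex -1.576 -0.173 -1.011
endloop
endfacet
facet normal 0.449 -0.814 -0.370
outer loop
vertex -0.686 0.265 -0.895
vertex -1.576 -0.173 -1.011
vertex -1.19 0.376 -1.751
endloop
endfacet
facet normal 0.827 -0.225 -0.516
outer loop
vertex -0.686 0.265 -0.895
vertex -1.19 0.376 -1.751
vertex -0.722 1.158 -1.342
endloop
endfacet
facet normal 0.673 0.730 0.114
outer loop
vertex -0.818 1.092 -0.35
vertex -0.722 1.158 -1.342
vertex -1.404 1.713 -0.869
endloop
endfacet
facet normal 0.227 0.094 0.969
outer loop
vertex -1.346 0.269 -0.146
vertex -0.818 1.092 -0.35
vertex -1.79 1.164 -0.129
endloop
endfacet
facet normal -0.314 -0.809 0.497
outer loop
vertex -1.576 -0.173 -1.011
vertex -1.346 0.269 -0.146
vertex -2.258 0.382 -0.538
endloop
endfacet
facet normal -0.202 -0.733 -0.649
outer loop
vertex -1.19 0.376 -1.751
vertex -1.576 -0.173 -1.011
vertex -2.162 0.448 -1.53
endloop
endfacet
facet normal 0.408 0.219 -0.886
outer loop
vertex -0.722 1.158 -1.342
vertex -1.19 0.376 -1.751
vertex -1.634 1.271 -1.734
endloop
endfacet

endsolid


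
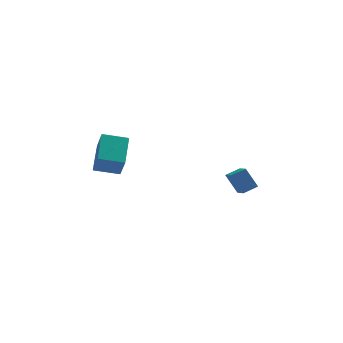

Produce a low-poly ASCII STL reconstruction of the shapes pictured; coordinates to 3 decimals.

solid 
facet normal -0.976 0.044 0.216
outer loop
vertex -4.009 -1.031 3.435
vertex -3.696 0.678 4.505
vertex -4.228 -0.274 2.29
endloop
endfacet
facet normal -0.154 -0.838 -0.524
outer loop
vertex -2.804 -0.338 1.975
vertex -4.009 -1.031 3.435
vertex -4.228 -0.274 2.29
endloop
endfacet
facet normal -0.976 0.044 0.216
outer loop
vertex -4.228 -0.274 2.29
vertex -3.696 0.678 4.505
vertex -3.915 1.435 3.36
endloop
endfacet
facet normal -0.158 0.545 -0.824
outer loop
vertex -3.915 1.435 3.36
vertex -2.804 -0.338 1.975
vertex -4.228 -0.274 2.29
endloop
endfacet
facet normal 0.158 -0.545 0.824
outer loop
vertex -4.009 -1.031 3.435
vertex -2.272 0.614 4.19
vertex -3.696 0.678 4.505
endloop
endfacet
facet normal -0.154 -0.838 -0.524
outer loop
vertex -2.585 -1.095 3.12
vertex -4.009 -1.031 3.435
vertex -2.804 -0.338 1.975
endloop
endfacet
facet normal 0.158 -0.545 0.824
outer loop
vertex -2.585 -1.095 3.12
vertex -2.272 0.614 4.19
vertex -4.009 -1.031 3.435
endloop
endfacet
facet normal 0.154 0.838 0.524
outer loop
vertex -3.696 0.678 4.505
vertex -2.272 0.614 4.19
vertex -3.915 1.435 3.36
endloop
endfacet
facet normal -0.158 0.545 -0.824
outer loop
vertex -2.491 1.371 3.045
vertex -2.804 -0.338 1.975
vertex -3.915 1.435 3.36
endloop
endfacet
facet normal 0.154 0.838 0.524
outer loop
vertex -3.915 1.435 3.36
vertex -2.272 0.614 4.19
vertex -2.491 1.371 3.045
endloop
endfacet
facet normal 0.976 -0.044 -0.216
outer loop
vertex -2.491 1.371 3.045
vertex -2.585 -1.095 3.12
vertex -2.804 -0.338 1.975
endloop
endfacet
facet normal 0.976 -0.044 -0.216
outer loop
vertex -2.272 0.614 4.19
vertex -2.585 -1.095 3.12
vertex -2.491 1.371 3.045
endloop
endfacet
facet normal -0.876 -0.312 -0.367
outer loop
vertex 3.19 1.126 0.999
vertex 3.002 2.115 0.607
vertex 3.814 0.772 -0.191
endloop
endfacet
facet normal 0.174 -0.915 0.363
outer loop
vertex 4.638 1.065 0.153
vertex 3.19 1.126 0.999
vertex 3.814 0.772 -0.191
endloop
endfacet
facet normal -0.877 -0.312 -0.366
outer loop
vertex 3.814 0.772 -0.191
vertex 3.002 2.115 0.607
vertex 3.626 1.761 -0.584
endloop
endfacet
facet normal 0.448 -0.255 -0.857
outer loop
vertex 3.626 1.761 -0.584
vertex 4.638 1.065 0.153
vertex 3.814 0.772 -0.191
endloop
endfacet
facet normal -0.448 0.254 0.857
outer loop
vertex 3.19 1.126 0.999
vertex 3.826 2.408 0.951
vertex 3.002 2.115 0.607
endloop
endfacet
facet normal 0.174 -0.915 0.363
outer loop
vertex 4.014 1.419 1.344
vertex 3.19 1.126 0.999
vertex 4.638 1.065 0.153
endloop
endfacet
facet normal -0.449 0.255 0.856
outer loop
vertex 4.014 1.419 1.344
vertex 3.826 2.408 0.951
vertex 3.19 1.126 0.999
endloop
endfacet
facet normal -0.174 0.915 -0.363
outer loop
vertex 3.002 2.115 0.607
vertex 3.826 2.408 0.951
vertex 3.626 1.761 -0.584
endloop
endfacet
facet normal 0.449 -0.254 -0.857
outer loop
vertex 4.45 2.054 -0.239
vertex 4.638 1.065 0.153
vertex 3.626 1.761 -0.584
endloop
endfacet
facet normal -0.173 0.915 -0.363
outer loop
vertex 3.626 1.761 -0.584
vertex 3.826 2.408 0.951
vertex 4.45 2.054 -0.239
endloop
endfacet
facet normal 0.877 0.312 0.367
outer loop
vertex 4.45 2.054 -0.239
vertex 4.014 1.419 1.344
vertex 4.638 1.065 0.153
endloop
endfacet
facet normal 0.876 0.312 0.367
outer loop
vertex 3.826 2.408 0.951
vertex 4.014 1.419 1.344
vertex 4.45 2.054 -0.239
endloop
endfacet

endsolid


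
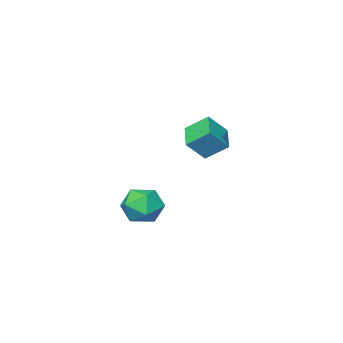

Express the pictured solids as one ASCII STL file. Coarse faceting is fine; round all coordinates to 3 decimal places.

solid 
facet normal -0.674 0.170 -0.718
outer loop
vertex -2.55 0.482 1.814
vertex -3.265 1.458 2.717
vertex -1.621 1.701 1.231
endloop
endfacet
facet normal 0.473 -0.647 -0.598
outer loop
vertex -0.595 1.442 2.323
vertex -2.55 0.482 1.814
vertex -1.621 1.701 1.231
endloop
endfacet
facet normal -0.674 0.171 -0.718
outer loop
vertex -1.621 1.701 1.231
vertex -3.265 1.458 2.717
vertex -2.336 2.678 2.135
endloop
endfacet
facet normal 0.566 0.744 -0.356
outer loop
vertex -2.336 2.678 2.135
vertex -0.595 1.442 2.323
vertex -1.621 1.701 1.231
endloop
endfacet
facet normal -0.566 -0.744 0.356
outer loop
vertex -2.55 0.482 1.814
vertex -2.239 1.199 3.809
vertex -3.265 1.458 2.717
endloop
endfacet
facet normal 0.473 -0.646 -0.599
outer loop
vertex -1.524 0.222 2.905
vertex -2.55 0.482 1.814
vertex -0.595 1.442 2.323
endloop
endfacet
facet normal -0.566 -0.743 0.356
outer loop
vertex -1.524 0.222 2.905
vertex -2.239 1.199 3.809
vertex -2.55 0.482 1.814
endloop
endfacet
facet normal -0.474 0.646 0.598
outer loop
vertex -3.265 1.458 2.717
vertex -2.239 1.199 3.809
vertex -2.336 2.678 2.135
endloop
endfacet
facet normal 0.566 0.744 -0.355
outer loop
vertex -1.31 2.418 3.226
vertex -0.595 1.442 2.323
vertex -2.336 2.678 2.135
endloop
endfacet
facet normal -0.473 0.647 0.599
outer loop
vertex -2.336 2.678 2.135
vertex -2.239 1.199 3.809
vertex -1.31 2.418 3.226
endloop
endfacet
facet normal 0.674 -0.171 0.718
outer loop
vertex -1.31 2.418 3.226
vertex -1.524 0.222 2.905
vertex -0.595 1.442 2.323
endloop
endfacet
facet normal 0.675 -0.171 0.718
outer loop
vertex -2.239 1.199 3.809
vertex -1.524 0.222 2.905
vertex -1.31 2.418 3.226
endloop
endfacet
facet normal 0.043 0.940 0.338
outer loop
vertex 4.304 4.558 -0.164
vertex 3.164 4.505 0.127
vertex 3.986 4.187 0.908
endloop
endfacet
facet normal 0.673 0.614 0.412
outer loop
vertex 4.304 4.558 -0.164
vertex 3.986 4.187 0.908
vertex 4.847 3.634 0.325
endloop
endfacet
facet normal 0.887 0.398 -0.234
outer loop
vertex 4.304 4.558 -0.164
vertex 4.847 3.634 0.325
vertex 4.557 3.611 -0.816
endloop
endfacet
facet normal 0.389 0.591 -0.707
outer loop
vertex 4.304 4.558 -0.164
vertex 4.557 3.611 -0.816
vertex 3.517 4.149 -0.938
endloop
endfacet
facet normal -0.133 0.926 -0.354
outer loop
vertex 4.304 4.558 -0.164
vertex 3.517 4.149 -0.938
vertex 3.164 4.505 0.127
endloop
endfacet
facet normal 0.576 0.035 0.817
outer loop
vertex 4.847 3.634 0.325
vertex 3.986 4.187 0.908
vertex 4.043 3.011 0.918
endloop
endfacet
facet normal -0.445 0.563 0.697
outer loop
vertex 3.986 4.187 0.908
vertex 3.164 4.505 0.127
vertex 3.003 3.549 0.796
endloop
endfacet
facet normal -0.729 0.539 -0.422
outer loop
vertex 3.164 4.505 0.127
vertex 3.517 4.149 -0.938
vertex 2.713 3.526 -0.345
endloop
endfacet
facet normal 0.115 -0.003 -0.993
outer loop
vertex 3.517 4.149 -0.938
vertex 4.557 3.611 -0.816
vertex 3.574 2.973 -0.928
endloop
endfacet
facet normal 0.921 -0.315 -0.228
outer loop
vertex 4.557 3.611 -0.816
vertex 4.847 3.634 0.325
vertex 4.396 2.655 -0.147
endloop
endfacet
facet normal -0.389 -0.591 0.707
outer loop
vertex 3.256 2.602 0.144
vertex 4.043 3.011 0.918
vertex 3.003 3.549 0.796
endloop
endfacet
facet normal -0.887 -0.398 0.234
outer loop
vertex 3.256 2.602 0.144
vertex 3.003 3.549 0.796
vertex 2.713 3.526 -0.345
endloop
endfacet
facet normal -0.673 -0.614 -0.412
outer loop
vertex 3.256 2.602 0.144
vertex 2.713 3.526 -0.345
vertex 3.574 2.973 -0.928
endloop
endfacet
facet normal -0.043 -0.940 -0.338
outer loop
vertex 3.256 2.602 0.144
vertex 3.574 2.973 -0.928
vertex 4.396 2.655 -0.147
endloop
endfacet
facet normal 0.133 -0.926 0.354
outer loop
vertex 3.256 2.602 0.144
vertex 4.396 2.655 -0.147
vertex 4.043 3.011 0.918
endloop
endfacet
facet normal -0.115 0.003 0.993
outer loop
vertex 3.003 3.549 0.796
vertex 4.043 3.011 0.918
vertex 3.986 4.187 0.908
endloop
endfacet
facet normal -0.921 0.315 0.228
outer loop
vertex 2.713 3.526 -0.345
vertex 3.003 3.549 0.796
vertex 3.164 4.505 0.127
endloop
endfacet
facet normal -0.576 -0.035 -0.817
outer loop
vertex 3.574 2.973 -0.928
vertex 2.713 3.526 -0.345
vertex 3.517 4.149 -0.938
endloop
endfacet
facet normal 0.445 -0.563 -0.697
outer loop
vertex 4.396 2.655 -0.147
vertex 3.574 2.973 -0.928
vertex 4.557 3.611 -0.816
endloop
endfacet
facet normal 0.729 -0.539 0.422
outer loop
vertex 4.043 3.011 0.918
vertex 4.396 2.655 -0.147
vertex 4.847 3.634 0.325
endloop
endfacet

endsolid


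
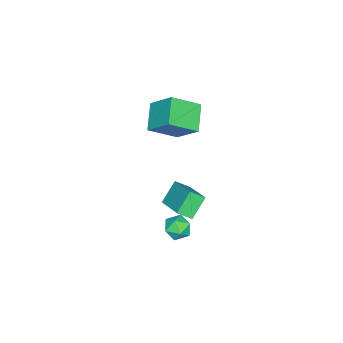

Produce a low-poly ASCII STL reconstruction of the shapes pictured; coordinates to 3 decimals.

solid 
facet normal -0.567 -0.713 -0.412
outer loop
vertex 0.614 -0.401 -0.593
vertex 0.176 0.302 -1.206
vertex 1.693 -0.649 -1.648
endloop
endfacet
facet normal 0.425 -0.682 0.595
outer loop
vertex 2.924 0.898 -0.754
vertex 0.614 -0.401 -0.593
vertex 1.693 -0.649 -1.648
endloop
endfacet
facet normal -0.567 -0.713 -0.412
outer loop
vertex 1.693 -0.649 -1.648
vertex 0.176 0.302 -1.206
vertex 1.256 0.053 -2.262
endloop
endfacet
facet normal 0.706 -0.163 -0.689
outer loop
vertex 1.256 0.053 -2.262
vertex 2.924 0.898 -0.754
vertex 1.693 -0.649 -1.648
endloop
endfacet
facet normal -0.705 0.162 0.690
outer loop
vertex 0.614 -0.401 -0.593
vertex 1.407 1.849 -0.312
vertex 0.176 0.302 -1.206
endloop
endfacet
facet normal 0.425 -0.682 0.595
outer loop
vertex 1.844 1.147 0.302
vertex 0.614 -0.401 -0.593
vertex 2.924 0.898 -0.754
endloop
endfacet
facet normal -0.706 0.163 0.689
outer loop
vertex 1.844 1.147 0.302
vertex 1.407 1.849 -0.312
vertex 0.614 -0.401 -0.593
endloop
endfacet
facet normal -0.425 0.682 -0.595
outer loop
vertex 0.176 0.302 -1.206
vertex 1.407 1.849 -0.312
vertex 1.256 0.053 -2.262
endloop
endfacet
facet normal 0.706 -0.162 -0.690
outer loop
vertex 2.486 1.601 -1.367
vertex 2.924 0.898 -0.754
vertex 1.256 0.053 -2.262
endloop
endfacet
facet normal -0.425 0.682 -0.595
outer loop
vertex 1.256 0.053 -2.262
vertex 1.407 1.849 -0.312
vertex 2.486 1.601 -1.367
endloop
endfacet
facet normal 0.567 0.713 0.412
outer loop
vertex 2.486 1.601 -1.367
vertex 1.844 1.147 0.302
vertex 2.924 0.898 -0.754
endloop
endfacet
facet normal 0.567 0.713 0.412
outer loop
vertex 1.407 1.849 -0.312
vertex 1.844 1.147 0.302
vertex 2.486 1.601 -1.367
endloop
endfacet
facet normal -0.771 0.464 0.437
outer loop
vertex 0.884 0.659 -3.816
vertex 0.988 0.156 -3.098
vertex 1.415 0.926 -3.162
endloop
endfacet
facet normal -0.433 0.901 -0.017
outer loop
vertex 0.884 0.659 -3.816
vertex 1.415 0.926 -3.162
vertex 1.664 1.03 -4.003
endloop
endfacet
facet normal -0.445 0.602 -0.663
outer loop
vertex 0.884 0.659 -3.816
vertex 1.664 1.03 -4.003
vertex 1.389 0.325 -4.459
endloop
endfacet
facet normal -0.791 -0.021 -0.611
outer loop
vertex 0.884 0.659 -3.816
vertex 1.389 0.325 -4.459
vertex 0.971 -0.216 -3.899
endloop
endfacet
facet normal -0.992 -0.105 0.070
outer loop
vertex 0.884 0.659 -3.816
vertex 0.971 -0.216 -3.899
vertex 0.988 0.156 -3.098
endloop
endfacet
facet normal 0.248 0.950 0.191
outer loop
vertex 1.664 1.03 -4.003
vertex 1.415 0.926 -3.162
vertex 2.249 0.756 -3.401
endloop
endfacet
facet normal -0.298 0.242 0.923
outer loop
vertex 1.415 0.926 -3.162
vertex 0.988 0.156 -3.098
vertex 1.831 0.215 -2.841
endloop
endfacet
facet normal -0.657 -0.679 0.329
outer loop
vertex 0.988 0.156 -3.098
vertex 0.971 -0.216 -3.899
vertex 1.556 -0.49 -3.297
endloop
endfacet
facet normal -0.332 -0.543 -0.772
outer loop
vertex 0.971 -0.216 -3.899
vertex 1.389 0.325 -4.459
vertex 1.805 -0.386 -4.138
endloop
endfacet
facet normal 0.228 0.464 -0.856
outer loop
vertex 1.389 0.325 -4.459
vertex 1.664 1.03 -4.003
vertex 2.232 0.384 -4.202
endloop
endfacet
facet normal 0.791 0.021 0.611
outer loop
vertex 2.336 -0.119 -3.484
vertex 2.249 0.756 -3.401
vertex 1.831 0.215 -2.841
endloop
endfacet
facet normal 0.445 -0.602 0.663
outer loop
vertex 2.336 -0.119 -3.484
vertex 1.831 0.215 -2.841
vertex 1.556 -0.49 -3.297
endloop
endfacet
facet normal 0.433 -0.901 0.017
outer loop
vertex 2.336 -0.119 -3.484
vertex 1.556 -0.49 -3.297
vertex 1.805 -0.386 -4.138
endloop
endfacet
facet normal 0.771 -0.464 -0.437
outer loop
vertex 2.336 -0.119 -3.484
vertex 1.805 -0.386 -4.138
vertex 2.232 0.384 -4.202
endloop
endfacet
facet normal 0.992 0.105 -0.070
outer loop
vertex 2.336 -0.119 -3.484
vertex 2.232 0.384 -4.202
vertex 2.249 0.756 -3.401
endloop
endfacet
facet normal 0.332 0.543 0.772
outer loop
vertex 1.831 0.215 -2.841
vertex 2.249 0.756 -3.401
vertex 1.415 0.926 -3.162
endloop
endfacet
facet normal -0.228 -0.464 0.856
outer loop
vertex 1.556 -0.49 -3.297
vertex 1.831 0.215 -2.841
vertex 0.988 0.156 -3.098
endloop
endfacet
facet normal -0.248 -0.950 -0.191
outer loop
vertex 1.805 -0.386 -4.138
vertex 1.556 -0.49 -3.297
vertex 0.971 -0.216 -3.899
endloop
endfacet
facet normal 0.298 -0.242 -0.923
outer loop
vertex 2.232 0.384 -4.202
vertex 1.805 -0.386 -4.138
vertex 1.389 0.325 -4.459
endloop
endfacet
facet normal 0.657 0.679 -0.329
outer loop
vertex 2.249 0.756 -3.401
vertex 2.232 0.384 -4.202
vertex 1.664 1.03 -4.003
endloop
endfacet
facet normal -0.573 0.620 -0.537
outer loop
vertex -2.491 -0.37 3.679
vertex -1.011 0.216 2.777
vertex -2.76 -1.81 2.303
endloop
endfacet
facet normal -0.809 -0.320 0.493
outer loop
vertex -1.609 -3.056 3.383
vertex -2.491 -0.37 3.679
vertex -2.76 -1.81 2.303
endloop
endfacet
facet normal -0.572 0.620 -0.537
outer loop
vertex -2.76 -1.81 2.303
vertex -1.011 0.216 2.777
vertex -1.279 -1.225 1.401
endloop
endfacet
facet normal -0.134 -0.717 -0.684
outer loop
vertex -1.279 -1.225 1.401
vertex -1.609 -3.056 3.383
vertex -2.76 -1.81 2.303
endloop
endfacet
facet normal 0.133 0.717 0.685
outer loop
vertex -2.491 -0.37 3.679
vertex 0.14 -1.03 3.857
vertex -1.011 0.216 2.777
endloop
endfacet
facet normal -0.809 -0.320 0.493
outer loop
vertex -1.341 -1.615 4.759
vertex -2.491 -0.37 3.679
vertex -1.609 -3.056 3.383
endloop
endfacet
facet normal 0.134 0.717 0.684
outer loop
vertex -1.341 -1.615 4.759
vertex 0.14 -1.03 3.857
vertex -2.491 -0.37 3.679
endloop
endfacet
facet normal 0.809 0.320 -0.493
outer loop
vertex -1.011 0.216 2.777
vertex 0.14 -1.03 3.857
vertex -1.279 -1.225 1.401
endloop
endfacet
facet normal -0.133 -0.717 -0.684
outer loop
vertex -0.129 -2.47 2.481
vertex -1.609 -3.056 3.383
vertex -1.279 -1.225 1.401
endloop
endfacet
facet normal 0.809 0.320 -0.493
outer loop
vertex -1.279 -1.225 1.401
vertex 0.14 -1.03 3.857
vertex -0.129 -2.47 2.481
endloop
endfacet
facet normal 0.573 -0.619 0.537
outer loop
vertex -0.129 -2.47 2.481
vertex -1.341 -1.615 4.759
vertex -1.609 -3.056 3.383
endloop
endfacet
facet normal 0.572 -0.620 0.537
outer loop
vertex 0.14 -1.03 3.857
vertex -1.341 -1.615 4.759
vertex -0.129 -2.47 2.481
endloop
endfacet

endsolid


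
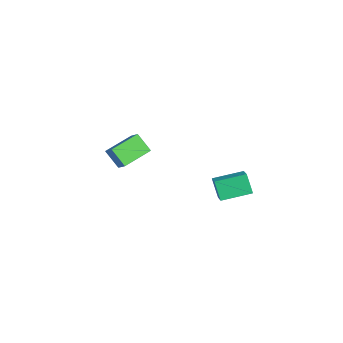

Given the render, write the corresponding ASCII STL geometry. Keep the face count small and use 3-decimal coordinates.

solid 
facet normal -0.530 -0.430 0.731
outer loop
vertex -3.369 -4.122 -1.444
vertex -4.273 -2.286 -1.018
vertex -4.172 -4.351 -2.161
endloop
endfacet
facet normal 0.432 -0.878 -0.204
outer loop
vertex -3.387 -3.714 -3.242
vertex -3.369 -4.122 -1.444
vertex -4.172 -4.351 -2.161
endloop
endfacet
facet normal -0.530 -0.430 0.731
outer loop
vertex -4.172 -4.351 -2.161
vertex -4.273 -2.286 -1.018
vertex -5.075 -2.515 -1.735
endloop
endfacet
facet normal -0.729 -0.207 -0.652
outer loop
vertex -5.075 -2.515 -1.735
vertex -3.387 -3.714 -3.242
vertex -4.172 -4.351 -2.161
endloop
endfacet
facet normal 0.729 0.208 0.652
outer loop
vertex -3.369 -4.122 -1.444
vertex -3.488 -1.649 -2.099
vertex -4.273 -2.286 -1.018
endloop
endfacet
facet normal 0.433 -0.878 -0.204
outer loop
vertex -2.585 -3.485 -2.525
vertex -3.369 -4.122 -1.444
vertex -3.387 -3.714 -3.242
endloop
endfacet
facet normal 0.730 0.208 0.652
outer loop
vertex -2.585 -3.485 -2.525
vertex -3.488 -1.649 -2.099
vertex -3.369 -4.122 -1.444
endloop
endfacet
facet normal -0.433 0.878 0.203
outer loop
vertex -4.273 -2.286 -1.018
vertex -3.488 -1.649 -2.099
vertex -5.075 -2.515 -1.735
endloop
endfacet
facet normal -0.729 -0.208 -0.652
outer loop
vertex -4.291 -1.878 -2.816
vertex -3.387 -3.714 -3.242
vertex -5.075 -2.515 -1.735
endloop
endfacet
facet normal -0.433 0.878 0.204
outer loop
vertex -5.075 -2.515 -1.735
vertex -3.488 -1.649 -2.099
vertex -4.291 -1.878 -2.816
endloop
endfacet
facet normal 0.530 0.431 -0.730
outer loop
vertex -4.291 -1.878 -2.816
vertex -2.585 -3.485 -2.525
vertex -3.387 -3.714 -3.242
endloop
endfacet
facet normal 0.530 0.430 -0.731
outer loop
vertex -3.488 -1.649 -2.099
vertex -2.585 -3.485 -2.525
vertex -4.291 -1.878 -2.816
endloop
endfacet
facet normal -0.506 -0.137 0.852
outer loop
vertex 4.119 0.301 0.582
vertex 4.187 2.189 0.927
vertex 2.99 0.46 -0.063
endloop
endfacet
facet normal -0.036 -0.983 -0.180
outer loop
vertex 3.693 0.651 -1.247
vertex 4.119 0.301 0.582
vertex 2.99 0.46 -0.063
endloop
endfacet
facet normal -0.506 -0.137 0.852
outer loop
vertex 2.99 0.46 -0.063
vertex 4.187 2.189 0.927
vertex 3.058 2.348 0.282
endloop
endfacet
facet normal -0.862 0.121 -0.492
outer loop
vertex 3.058 2.348 0.282
vertex 3.693 0.651 -1.247
vertex 2.99 0.46 -0.063
endloop
endfacet
facet normal 0.862 -0.121 0.492
outer loop
vertex 4.119 0.301 0.582
vertex 4.89 2.38 -0.257
vertex 4.187 2.189 0.927
endloop
endfacet
facet normal -0.036 -0.983 -0.180
outer loop
vertex 4.822 0.492 -0.602
vertex 4.119 0.301 0.582
vertex 3.693 0.651 -1.247
endloop
endfacet
facet normal 0.862 -0.121 0.492
outer loop
vertex 4.822 0.492 -0.602
vertex 4.89 2.38 -0.257
vertex 4.119 0.301 0.582
endloop
endfacet
facet normal 0.036 0.983 0.180
outer loop
vertex 4.187 2.189 0.927
vertex 4.89 2.38 -0.257
vertex 3.058 2.348 0.282
endloop
endfacet
facet normal -0.862 0.121 -0.492
outer loop
vertex 3.761 2.539 -0.902
vertex 3.693 0.651 -1.247
vertex 3.058 2.348 0.282
endloop
endfacet
facet normal 0.036 0.983 0.180
outer loop
vertex 3.058 2.348 0.282
vertex 4.89 2.38 -0.257
vertex 3.761 2.539 -0.902
endloop
endfacet
facet normal 0.506 0.137 -0.852
outer loop
vertex 3.761 2.539 -0.902
vertex 4.822 0.492 -0.602
vertex 3.693 0.651 -1.247
endloop
endfacet
facet normal 0.506 0.137 -0.852
outer loop
vertex 4.89 2.38 -0.257
vertex 4.822 0.492 -0.602
vertex 3.761 2.539 -0.902
endloop
endfacet

endsolid


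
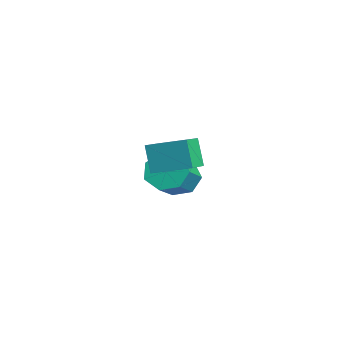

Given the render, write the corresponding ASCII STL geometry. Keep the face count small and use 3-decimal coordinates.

solid 
facet normal -0.648 0.489 -0.584
outer loop
vertex -1.76 1.181 -0.593
vertex -2.106 0.657 -0.648
vertex -2.151 1.113 -0.216
endloop
endfacet
facet normal 0.264 0.863 0.430
outer loop
vertex -1.76 1.181 -0.593
vertex -2.151 1.113 -0.216
vertex -0.789 0.447 0.284
endloop
endfacet
facet normal 0.265 0.864 0.429
outer loop
vertex -0.789 0.447 0.284
vertex -2.151 1.113 -0.216
vertex -1.179 0.38 0.66
endloop
endfacet
facet normal 0.648 -0.489 0.585
outer loop
vertex -0.789 0.447 0.284
vertex -1.179 0.38 0.66
vertex -1.134 -0.077 0.228
endloop
endfacet
facet normal -0.647 0.490 -0.584
outer loop
vertex -2.151 1.113 -0.216
vertex -2.106 0.657 -0.648
vertex -2.508 0.702 -0.165
endloop
endfacet
facet normal -0.393 0.442 0.806
outer loop
vertex -2.151 1.113 -0.216
vertex -2.508 0.702 -0.165
vertex -1.179 0.38 0.66
endloop
endfacet
facet normal -0.393 0.442 0.806
outer loop
vertex -1.179 0.38 0.66
vertex -2.508 0.702 -0.165
vertex -1.536 -0.031 0.711
endloop
endfacet
facet normal 0.647 -0.489 0.585
outer loop
vertex -1.179 0.38 0.66
vertex -1.536 -0.031 0.711
vertex -1.134 -0.077 0.228
endloop
endfacet
facet normal -0.647 0.490 -0.584
outer loop
vertex -2.508 0.702 -0.165
vertex -2.106 0.657 -0.648
vertex -2.562 0.257 -0.478
endloop
endfacet
facet normal -0.755 -0.313 0.576
outer loop
vertex -2.508 0.702 -0.165
vertex -2.562 0.257 -0.478
vertex -1.536 -0.031 0.711
endloop
endfacet
facet normal -0.755 -0.312 0.576
outer loop
vertex -1.536 -0.031 0.711
vertex -2.562 0.257 -0.478
vertex -1.59 -0.477 0.399
endloop
endfacet
facet normal 0.648 -0.488 0.585
outer loop
vertex -1.536 -0.031 0.711
vertex -1.59 -0.477 0.399
vertex -1.134 -0.077 0.228
endloop
endfacet
facet normal -0.647 0.489 -0.585
outer loop
vertex -2.562 0.257 -0.478
vertex -2.106 0.657 -0.648
vertex -2.272 0.113 -0.919
endloop
endfacet
facet normal -0.548 -0.832 -0.089
outer loop
vertex -2.562 0.257 -0.478
vertex -2.272 0.113 -0.919
vertex -1.59 -0.477 0.399
endloop
endfacet
facet normal -0.549 -0.831 -0.088
outer loop
vertex -1.59 -0.477 0.399
vertex -2.272 0.113 -0.919
vertex -1.301 -0.621 -0.042
endloop
endfacet
facet normal 0.648 -0.489 0.584
outer loop
vertex -1.59 -0.477 0.399
vertex -1.301 -0.621 -0.042
vertex -1.134 -0.077 0.228
endloop
endfacet
facet normal -0.648 0.489 -0.585
outer loop
vertex -2.272 0.113 -0.919
vertex -2.106 0.657 -0.648
vertex -1.858 0.378 -1.156
endloop
endfacet
facet normal 0.071 -0.725 -0.685
outer loop
vertex -2.272 0.113 -0.919
vertex -1.858 0.378 -1.156
vertex -1.301 -0.621 -0.042
endloop
endfacet
facet normal 0.071 -0.725 -0.685
outer loop
vertex -1.301 -0.621 -0.042
vertex -1.858 0.378 -1.156
vertex -0.886 -0.355 -0.28
endloop
endfacet
facet normal 0.648 -0.489 0.584
outer loop
vertex -1.301 -0.621 -0.042
vertex -0.886 -0.355 -0.28
vertex -1.134 -0.077 0.228
endloop
endfacet
facet normal -0.648 0.488 -0.585
outer loop
vertex -1.858 0.378 -1.156
vertex -2.106 0.657 -0.648
vertex -1.63 0.854 -1.011
endloop
endfacet
facet normal 0.637 -0.072 -0.767
outer loop
vertex -1.858 0.378 -1.156
vertex -1.63 0.854 -1.011
vertex -0.886 -0.355 -0.28
endloop
endfacet
facet normal 0.637 -0.072 -0.767
outer loop
vertex -0.886 -0.355 -0.28
vertex -1.63 0.854 -1.011
vertex -0.658 0.12 -0.135
endloop
endfacet
facet normal 0.648 -0.489 0.584
outer loop
vertex -0.886 -0.355 -0.28
vertex -0.658 0.12 -0.135
vertex -1.134 -0.077 0.228
endloop
endfacet
facet normal -0.648 0.489 -0.584
outer loop
vertex -1.63 0.854 -1.011
vertex -2.106 0.657 -0.648
vertex -1.76 1.181 -0.593
endloop
endfacet
facet normal 0.724 0.635 -0.271
outer loop
vertex -1.63 0.854 -1.011
vertex -1.76 1.181 -0.593
vertex -0.658 0.12 -0.135
endloop
endfacet
facet normal 0.724 0.635 -0.270
outer loop
vertex -0.658 0.12 -0.135
vertex -1.76 1.181 -0.593
vertex -0.789 0.447 0.284
endloop
endfacet
facet normal 0.648 -0.489 0.584
outer loop
vertex -0.658 0.12 -0.135
vertex -0.789 0.447 0.284
vertex -1.134 -0.077 0.228
endloop
endfacet
facet normal -0.672 0.630 -0.389
outer loop
vertex 0.126 -0.795 2.051
vertex 0.733 0.06 2.387
vertex 0.556 -0.803 1.295
endloop
endfacet
facet normal -0.552 -0.776 -0.306
outer loop
vertex 1.107 -1.32 1.613
vertex 0.126 -0.795 2.051
vertex 0.556 -0.803 1.295
endloop
endfacet
facet normal -0.673 0.630 -0.389
outer loop
vertex 0.556 -0.803 1.295
vertex 0.733 0.06 2.387
vertex 1.162 0.051 1.63
endloop
endfacet
facet normal 0.493 -0.009 -0.870
outer loop
vertex 1.162 0.051 1.63
vertex 1.107 -1.32 1.613
vertex 0.556 -0.803 1.295
endloop
endfacet
facet normal -0.494 0.009 0.870
outer loop
vertex 0.126 -0.795 2.051
vertex 1.284 -0.457 2.705
vertex 0.733 0.06 2.387
endloop
endfacet
facet normal -0.551 -0.777 -0.303
outer loop
vertex 0.678 -1.311 2.37
vertex 0.126 -0.795 2.051
vertex 1.107 -1.32 1.613
endloop
endfacet
facet normal -0.494 0.009 0.870
outer loop
vertex 0.678 -1.311 2.37
vertex 1.284 -0.457 2.705
vertex 0.126 -0.795 2.051
endloop
endfacet
facet normal 0.553 0.776 0.304
outer loop
vertex 0.733 0.06 2.387
vertex 1.284 -0.457 2.705
vertex 1.162 0.051 1.63
endloop
endfacet
facet normal 0.494 -0.009 -0.869
outer loop
vertex 1.714 -0.465 1.949
vertex 1.107 -1.32 1.613
vertex 1.162 0.051 1.63
endloop
endfacet
facet normal 0.550 0.777 0.305
outer loop
vertex 1.162 0.051 1.63
vertex 1.284 -0.457 2.705
vertex 1.714 -0.465 1.949
endloop
endfacet
facet normal 0.672 -0.630 0.389
outer loop
vertex 1.714 -0.465 1.949
vertex 0.678 -1.311 2.37
vertex 1.107 -1.32 1.613
endloop
endfacet
facet normal 0.672 -0.630 0.389
outer loop
vertex 1.284 -0.457 2.705
vertex 0.678 -1.311 2.37
vertex 1.714 -0.465 1.949
endloop
endfacet

endsolid


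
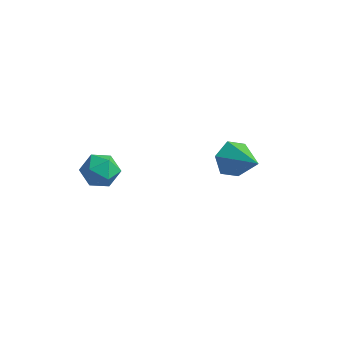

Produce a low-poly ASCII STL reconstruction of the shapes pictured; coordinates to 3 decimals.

solid 
facet normal -0.809 0.334 -0.483
outer loop
vertex 1.865 2.354 -0.751
vertex 1.382 1.796 -0.328
vertex 1.512 2.573 -0.008
endloop
endfacet
facet normal 0.710 0.692 0.133
outer loop
vertex 1.865 2.354 -0.751
vertex 1.512 2.573 -0.008
vertex 2.718 1.244 0.468
endloop
endfacet
facet normal -0.810 0.334 -0.483
outer loop
vertex 1.512 2.573 -0.008
vertex 1.382 1.796 -0.328
vertex 1.03 2.015 0.414
endloop
endfacet
facet normal 0.192 0.481 0.855
outer loop
vertex 1.512 2.573 -0.008
vertex 1.03 2.015 0.414
vertex 2.718 1.244 0.468
endloop
endfacet
facet normal -0.810 0.334 -0.483
outer loop
vertex 1.03 2.015 0.414
vertex 1.382 1.796 -0.328
vertex 0.9 1.238 0.094
endloop
endfacet
facet normal -0.188 -0.347 0.919
outer loop
vertex 1.03 2.015 0.414
vertex 0.9 1.238 0.094
vertex 2.718 1.244 0.468
endloop
endfacet
facet normal -0.810 0.334 -0.483
outer loop
vertex 0.9 1.238 0.094
vertex 1.382 1.796 -0.328
vertex 1.252 1.019 -0.648
endloop
endfacet
facet normal -0.050 -0.964 0.261
outer loop
vertex 0.9 1.238 0.094
vertex 1.252 1.019 -0.648
vertex 2.718 1.244 0.468
endloop
endfacet
facet normal -0.810 0.334 -0.483
outer loop
vertex 1.252 1.019 -0.648
vertex 1.382 1.796 -0.328
vertex 1.734 1.577 -1.07
endloop
endfacet
facet normal 0.468 -0.753 -0.462
outer loop
vertex 1.252 1.019 -0.648
vertex 1.734 1.577 -1.07
vertex 2.718 1.244 0.468
endloop
endfacet
facet normal -0.809 0.335 -0.483
outer loop
vertex 1.734 1.577 -1.07
vertex 1.382 1.796 -0.328
vertex 1.865 2.354 -0.751
endloop
endfacet
facet normal 0.847 0.073 -0.526
outer loop
vertex 1.734 1.577 -1.07
vertex 1.865 2.354 -0.751
vertex 2.718 1.244 0.468
endloop
endfacet
facet normal -0.957 0.159 0.243
outer loop
vertex -2.271 -2.492 1.562
vertex -2.365 -3.282 1.71
vertex -2.131 -2.784 2.304
endloop
endfacet
facet normal -0.558 0.731 0.393
outer loop
vertex -2.271 -2.492 1.562
vertex -2.131 -2.784 2.304
vertex -1.632 -2.232 1.985
endloop
endfacet
facet normal -0.245 0.946 -0.212
outer loop
vertex -2.271 -2.492 1.562
vertex -1.632 -2.232 1.985
vertex -1.556 -2.389 1.195
endloop
endfacet
facet normal -0.450 0.508 -0.735
outer loop
vertex -2.271 -2.492 1.562
vertex -1.556 -2.389 1.195
vertex -2.009 -3.038 1.024
endloop
endfacet
facet normal -0.890 0.021 -0.455
outer loop
vertex -2.271 -2.492 1.562
vertex -2.009 -3.038 1.024
vertex -2.365 -3.282 1.71
endloop
endfacet
facet normal -0.046 0.530 0.846
outer loop
vertex -1.632 -2.232 1.985
vertex -2.131 -2.784 2.304
vertex -1.331 -2.862 2.396
endloop
endfacet
facet normal -0.692 -0.396 0.604
outer loop
vertex -2.131 -2.784 2.304
vertex -2.365 -3.282 1.71
vertex -1.784 -3.511 2.225
endloop
endfacet
facet normal -0.584 -0.621 -0.524
outer loop
vertex -2.365 -3.282 1.71
vertex -2.009 -3.038 1.024
vertex -1.708 -3.668 1.435
endloop
endfacet
facet normal 0.129 0.168 -0.977
outer loop
vertex -2.009 -3.038 1.024
vertex -1.556 -2.389 1.195
vertex -1.209 -3.116 1.116
endloop
endfacet
facet normal 0.461 0.878 -0.130
outer loop
vertex -1.556 -2.389 1.195
vertex -1.632 -2.232 1.985
vertex -0.975 -2.618 1.71
endloop
endfacet
facet normal 0.450 -0.508 0.735
outer loop
vertex -1.069 -3.408 1.858
vertex -1.331 -2.862 2.396
vertex -1.784 -3.511 2.225
endloop
endfacet
facet normal 0.245 -0.946 0.212
outer loop
vertex -1.069 -3.408 1.858
vertex -1.784 -3.511 2.225
vertex -1.708 -3.668 1.435
endloop
endfacet
facet normal 0.558 -0.731 -0.393
outer loop
vertex -1.069 -3.408 1.858
vertex -1.708 -3.668 1.435
vertex -1.209 -3.116 1.116
endloop
endfacet
facet normal 0.957 -0.159 -0.243
outer loop
vertex -1.069 -3.408 1.858
vertex -1.209 -3.116 1.116
vertex -0.975 -2.618 1.71
endloop
endfacet
facet normal 0.890 -0.021 0.455
outer loop
vertex -1.069 -3.408 1.858
vertex -0.975 -2.618 1.71
vertex -1.331 -2.862 2.396
endloop
endfacet
facet normal -0.129 -0.168 0.977
outer loop
vertex -1.784 -3.511 2.225
vertex -1.331 -2.862 2.396
vertex -2.131 -2.784 2.304
endloop
endfacet
facet normal -0.461 -0.878 0.130
outer loop
vertex -1.708 -3.668 1.435
vertex -1.784 -3.511 2.225
vertex -2.365 -3.282 1.71
endloop
endfacet
facet normal 0.046 -0.530 -0.846
outer loop
vertex -1.209 -3.116 1.116
vertex -1.708 -3.668 1.435
vertex -2.009 -3.038 1.024
endloop
endfacet
facet normal 0.692 0.396 -0.604
outer loop
vertex -0.975 -2.618 1.71
vertex -1.209 -3.116 1.116
vertex -1.556 -2.389 1.195
endloop
endfacet
facet normal 0.584 0.621 0.524
outer loop
vertex -1.331 -2.862 2.396
vertex -0.975 -2.618 1.71
vertex -1.632 -2.232 1.985
endloop
endfacet

endsolid
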